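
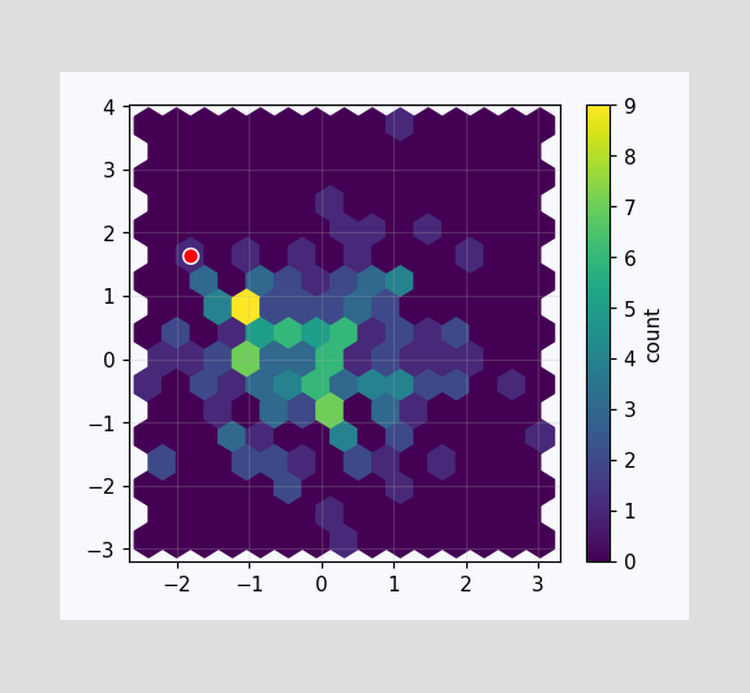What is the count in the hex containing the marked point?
1

The marked hex reads 1 on the colorbar.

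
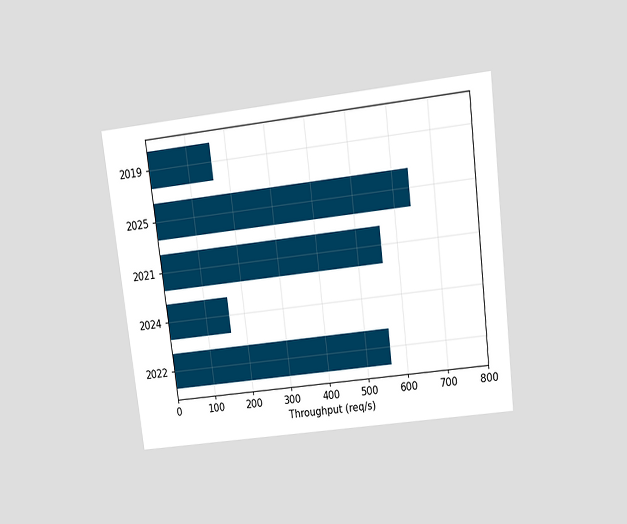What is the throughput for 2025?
640req/s

The chart is tilted about 7° counter-clockwise and viewed at a slight angle. Reading along the chart's x-axis, the 2025 bar reaches 640req/s.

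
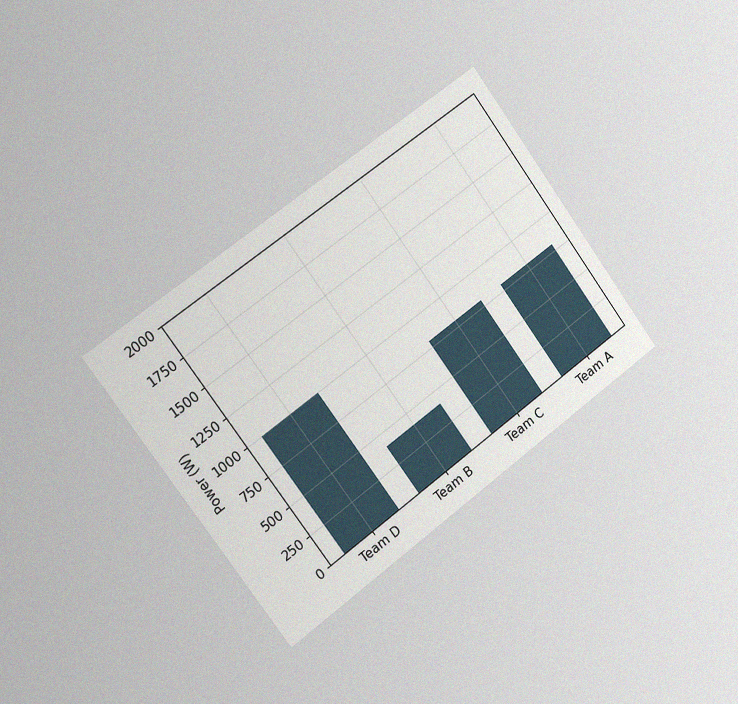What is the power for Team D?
The chart is tilted about 36° counter-clockwise and viewed slightly from the left, with some photo noise. Reading along the chart's y-axis, the Team D bar reaches 1000W.

1000W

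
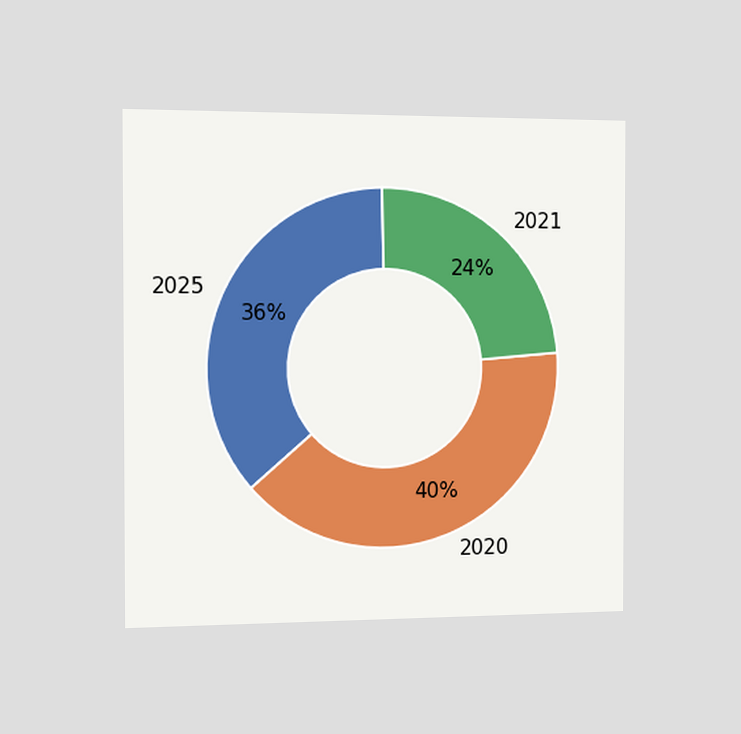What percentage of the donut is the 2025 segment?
36%

The chart is viewed slightly from the left. The 2025 segment takes up 36% of the ring.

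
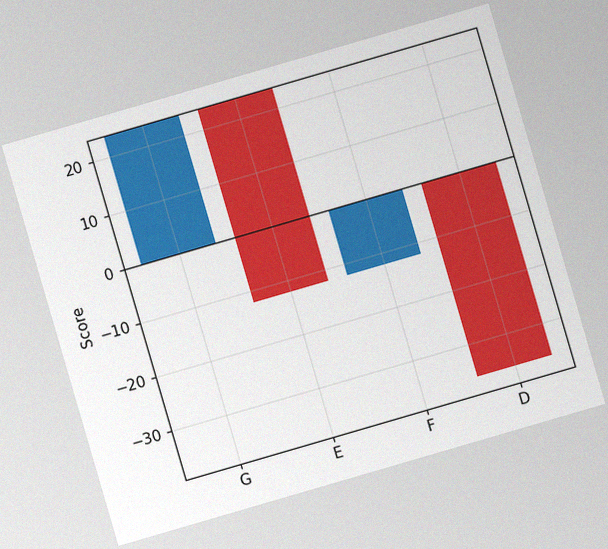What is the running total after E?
-12

The chart is tilted about 16° counter-clockwise, with some photo noise. After E the running total reaches -12.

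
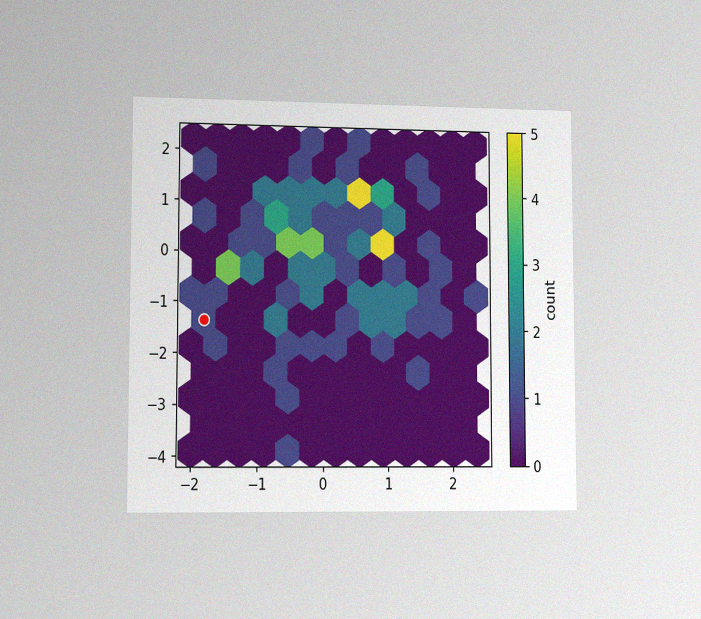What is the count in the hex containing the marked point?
The chart is viewed slightly from the left, with some photo noise. The marked hex reads 1 on the colorbar.

1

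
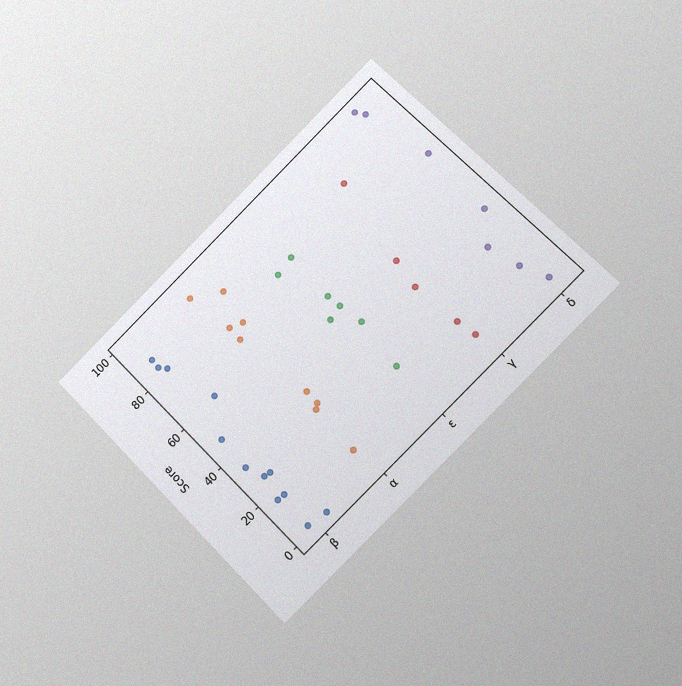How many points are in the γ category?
The chart is tilted about 45° counter-clockwise and viewed slightly from the right, with some photo noise. Counting the markers in the γ column gives 5.

5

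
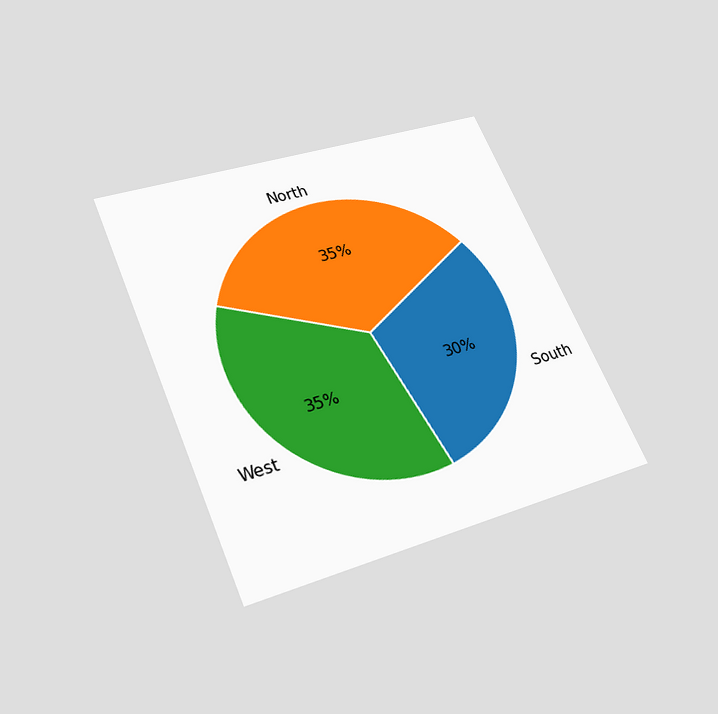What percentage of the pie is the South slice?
The chart is tilted about 23° counter-clockwise and viewed slightly from below. The South slice takes up 30% of the pie.

30%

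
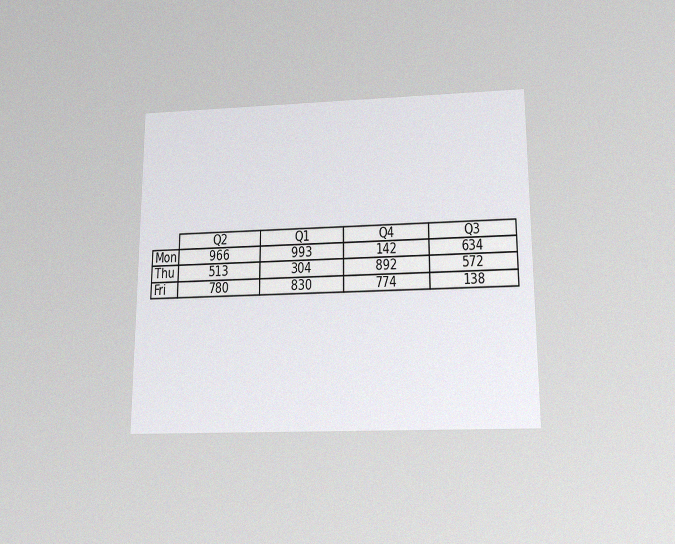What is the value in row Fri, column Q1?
The chart is viewed slightly from below, with some photo noise. The (Fri, Q1) cell reads 830.

830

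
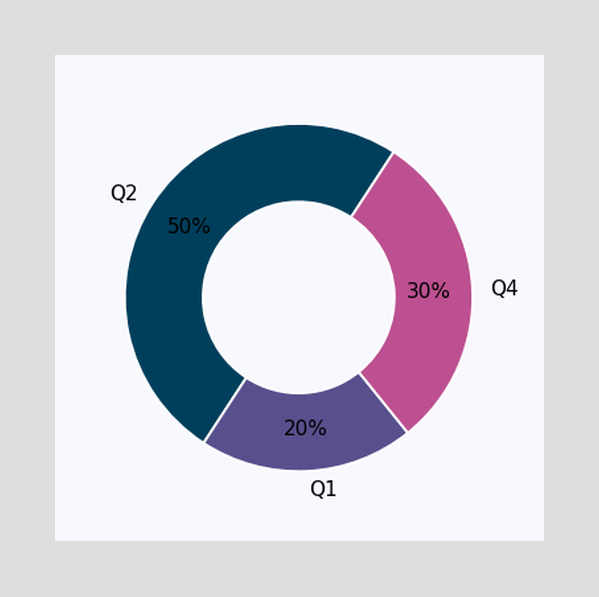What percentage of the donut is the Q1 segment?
20%

The Q1 segment takes up 20% of the ring.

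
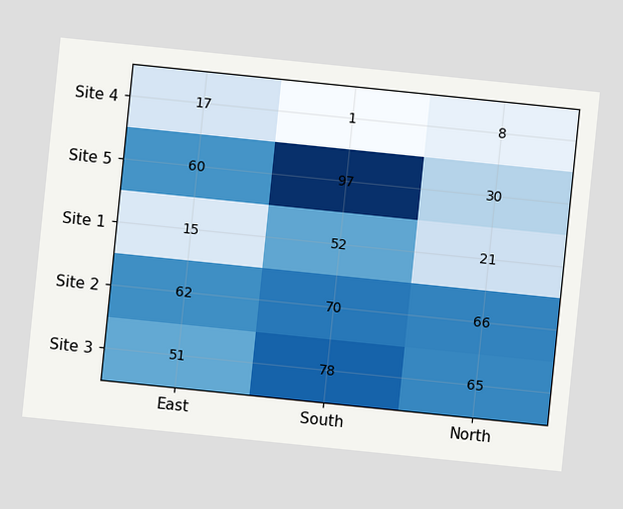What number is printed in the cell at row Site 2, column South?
The chart is tilted about 6° clockwise. The (Site 2, South) cell reads 70.

70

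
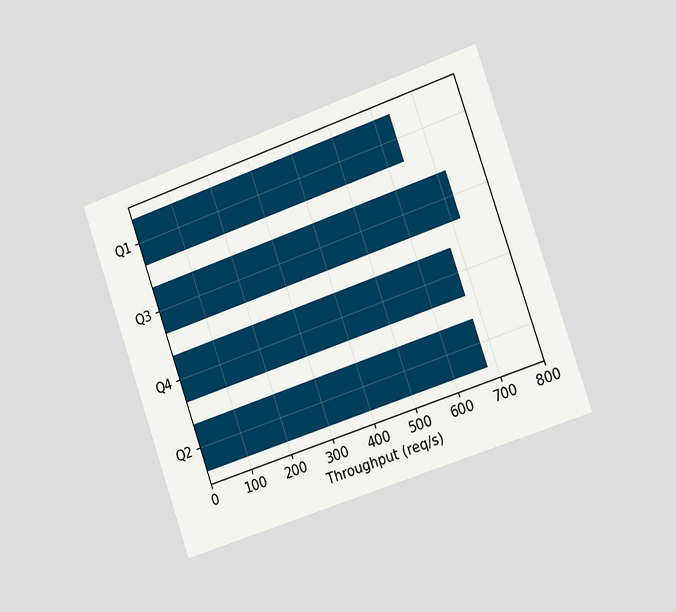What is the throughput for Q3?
720req/s

The chart is tilted about 19° counter-clockwise and viewed slightly from the right. Reading along the chart's x-axis, the Q3 bar reaches 720req/s.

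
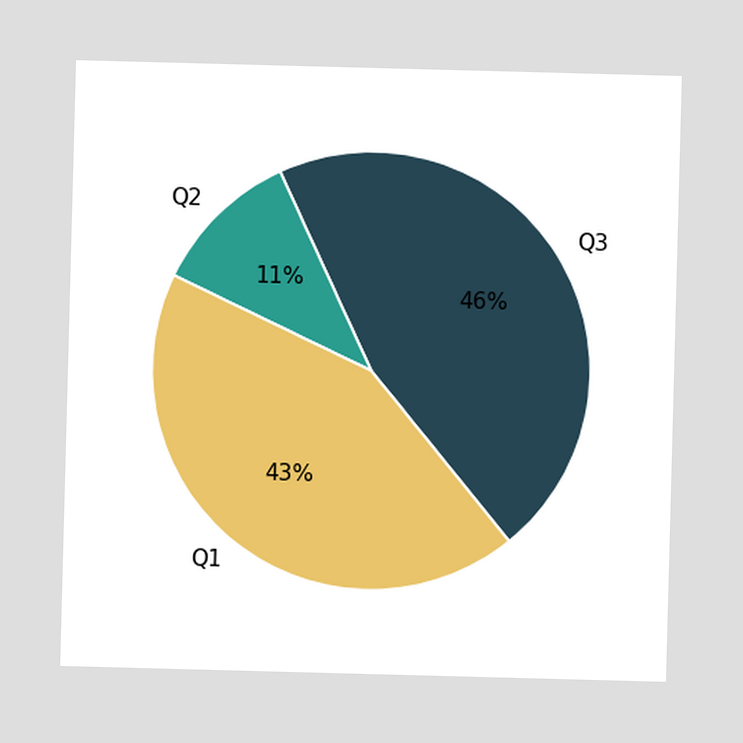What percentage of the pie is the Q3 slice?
The Q3 slice takes up 46% of the pie.

46%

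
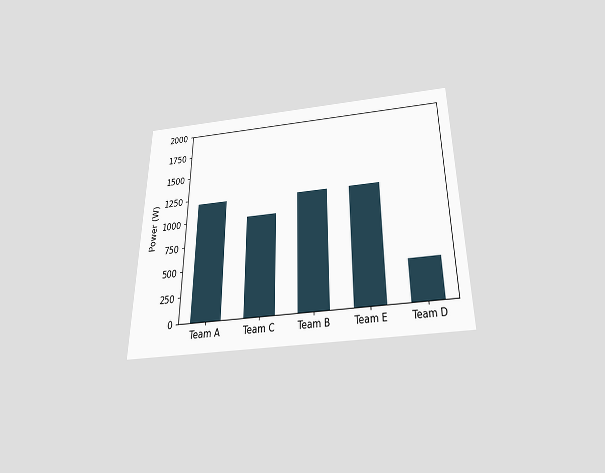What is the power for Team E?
1200W

The chart is viewed slightly from below. Reading along the chart's y-axis, the Team E bar reaches 1200W.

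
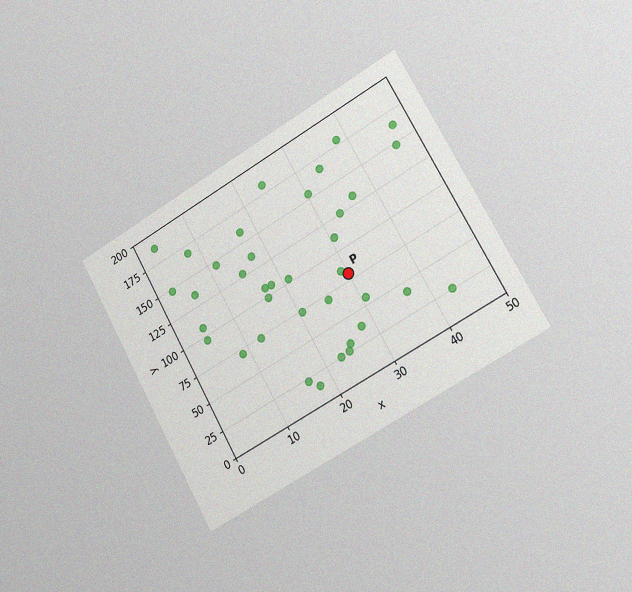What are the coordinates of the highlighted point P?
(30, 80)

The chart is tilted about 29° counter-clockwise and viewed slightly from the right, with some photo noise. Following the gridlines from P to each axis, P sits at (30, 80).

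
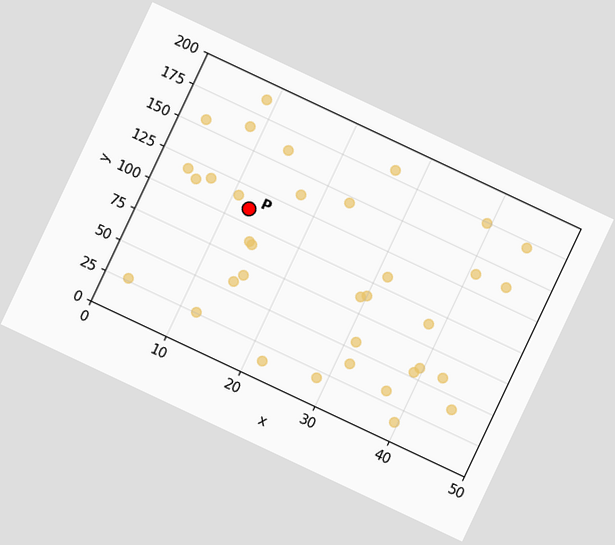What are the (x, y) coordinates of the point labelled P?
(12.5, 110)

The chart is tilted about 25° clockwise. Following the gridlines from P to each axis, P sits at (12.5, 110).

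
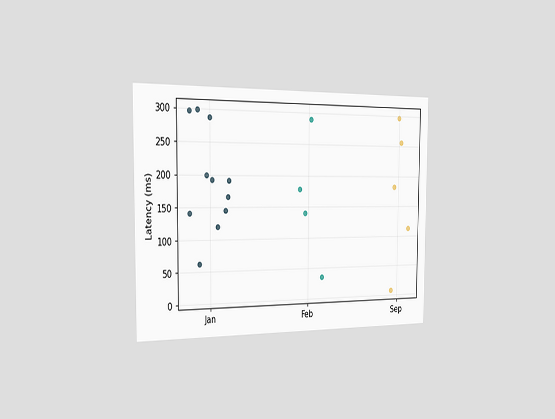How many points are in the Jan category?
11

The chart is viewed slightly from the left. Counting the markers in the Jan column gives 11.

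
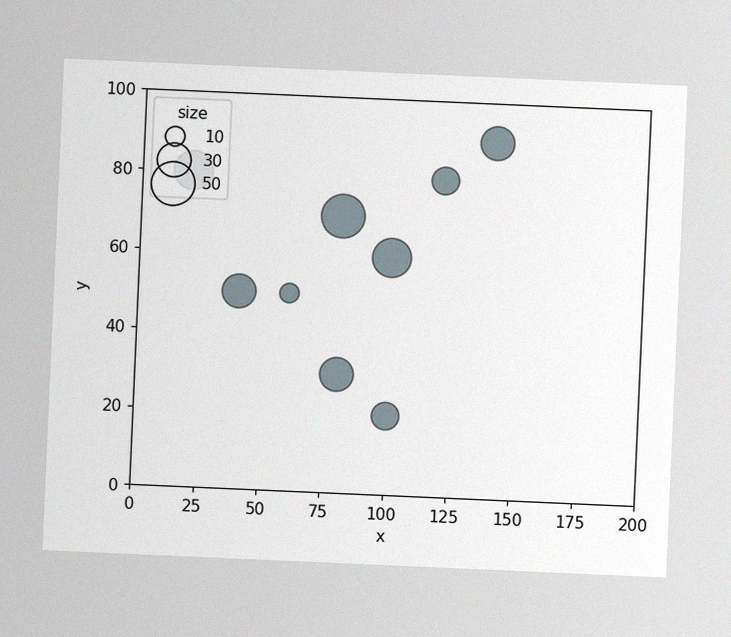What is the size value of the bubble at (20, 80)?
The chart is tilted about 3° clockwise, with some photo noise. Matching the bubble at (20, 80) against the size legend gives 40.

40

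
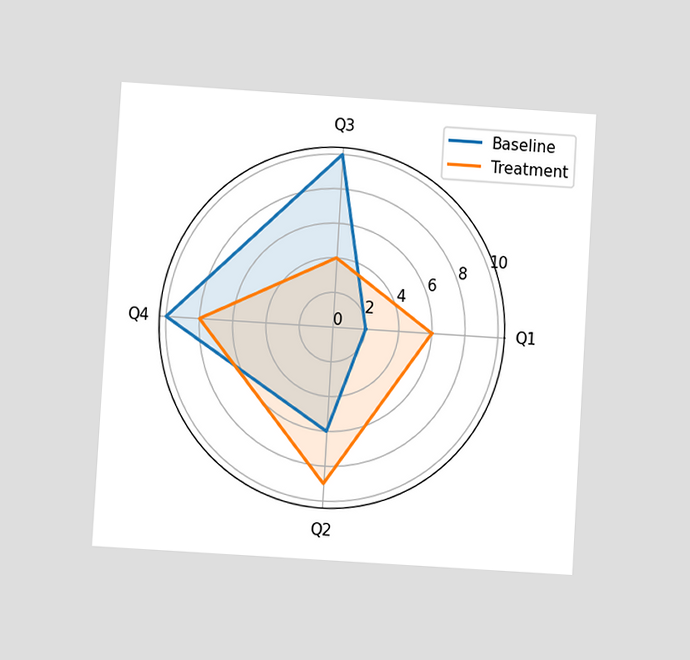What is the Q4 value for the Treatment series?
8

The chart is tilted about 3° clockwise and viewed at a slight angle. On the Q4 axis, Treatment reaches 8.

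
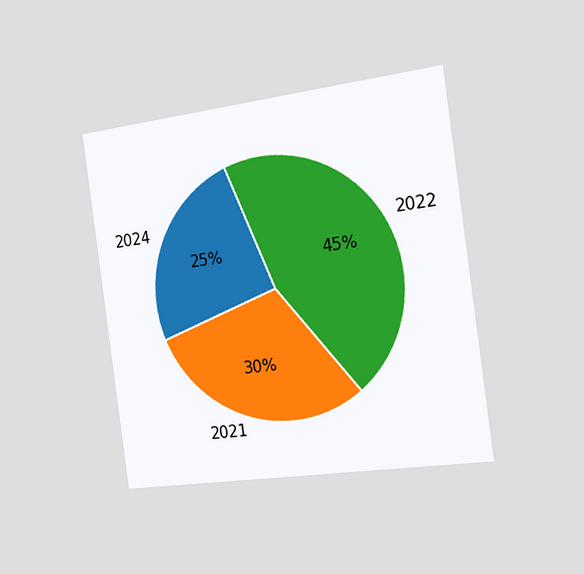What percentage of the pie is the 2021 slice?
30%

The chart is tilted about 8° counter-clockwise and viewed slightly from the right. The 2021 slice takes up 30% of the pie.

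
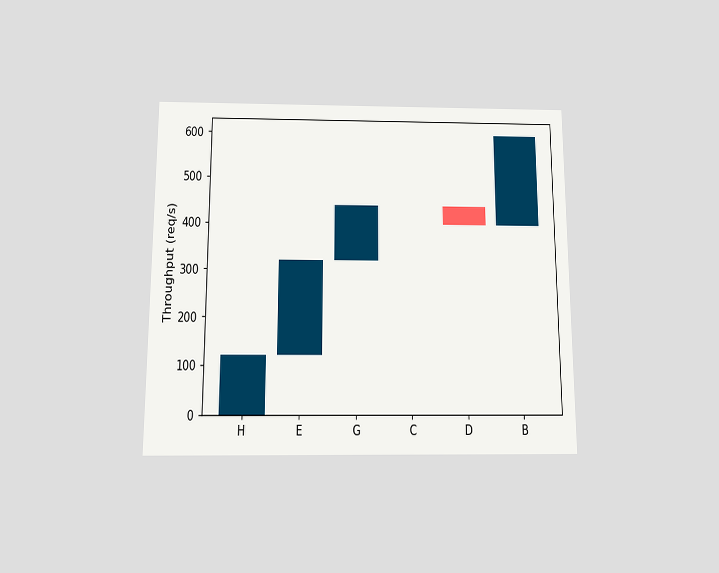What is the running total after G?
The chart is viewed slightly from below. After G the running total reaches 440req/s.

440req/s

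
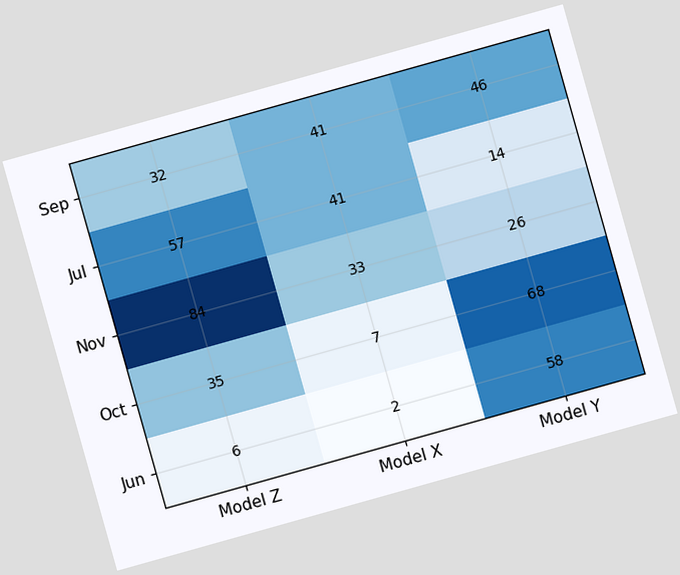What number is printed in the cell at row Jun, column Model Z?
6

The chart is tilted about 16° counter-clockwise. The (Jun, Model Z) cell reads 6.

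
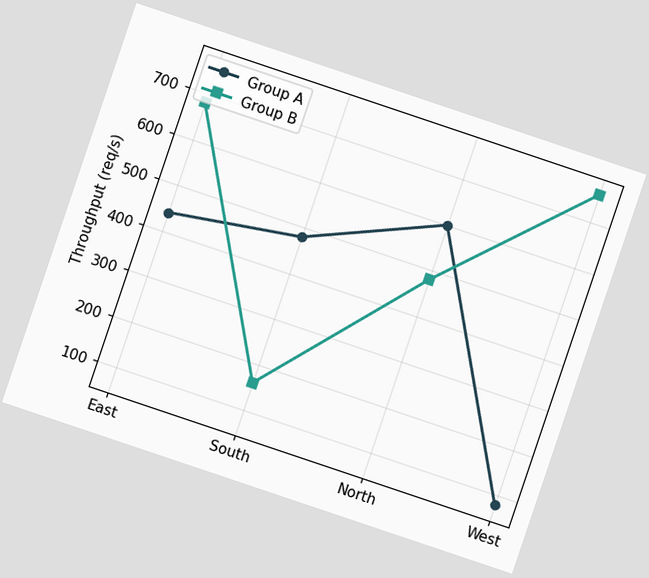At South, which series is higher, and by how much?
The chart is tilted about 19° clockwise. At South, Group A sits above the other line by 320req/s.

Group A, by 320req/s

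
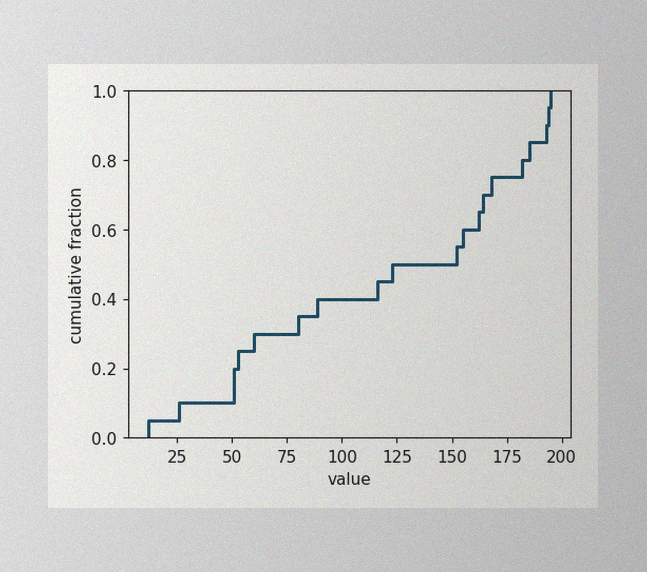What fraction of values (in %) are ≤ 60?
The image has some photo noise and uneven lighting. At x=60 the ECDF step is at 30%.

30%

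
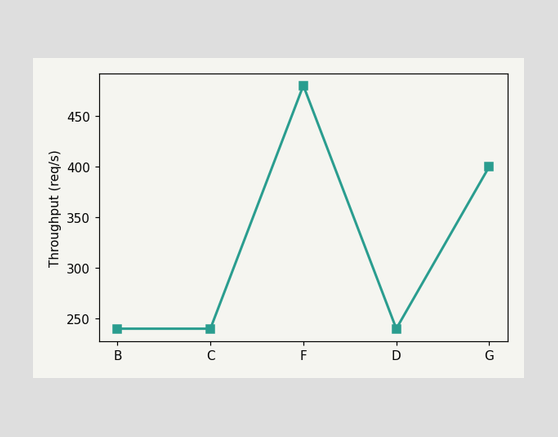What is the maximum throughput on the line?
480req/s

The highest point is at F, and reading across to the y-axis gives 480req/s.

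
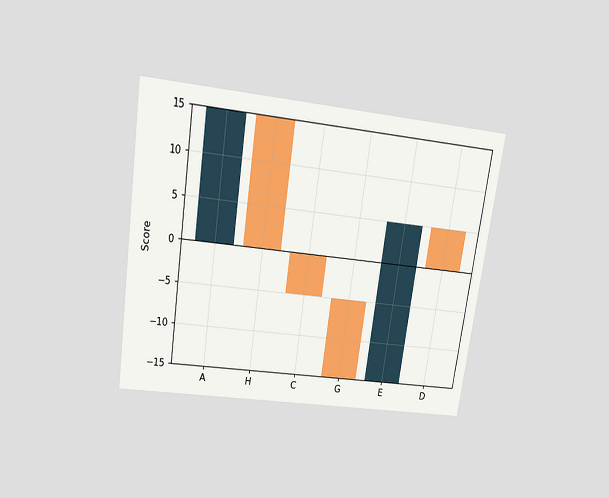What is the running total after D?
0

The chart is tilted about 8° clockwise and viewed slightly from above. After D the running total reaches 0.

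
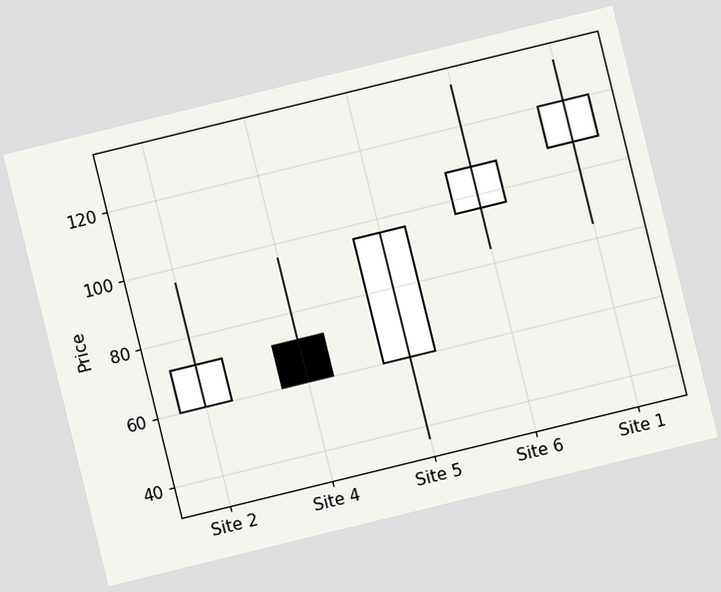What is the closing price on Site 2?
The chart is tilted about 14° counter-clockwise. The Site 2 candle closes at 72.

72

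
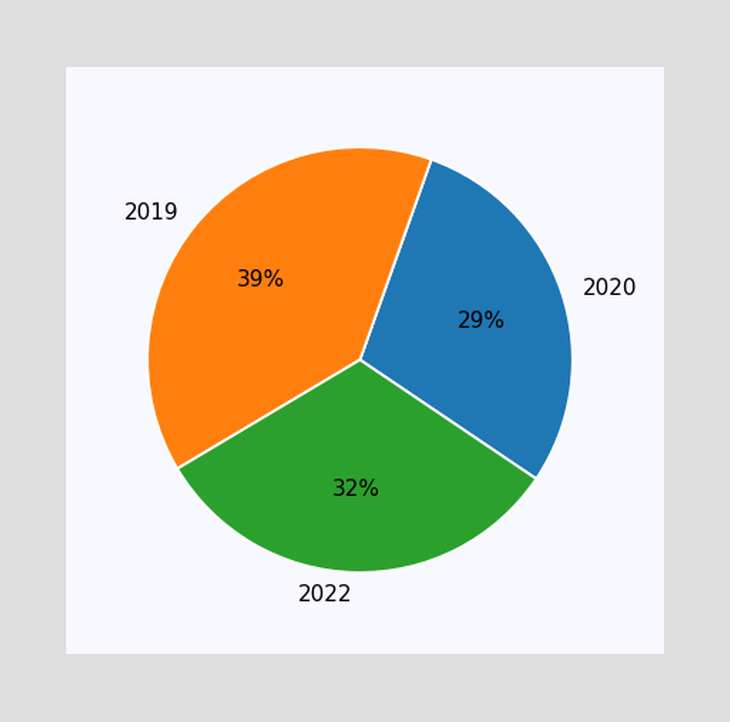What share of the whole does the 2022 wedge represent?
The 2022 slice takes up 32% of the pie.

32%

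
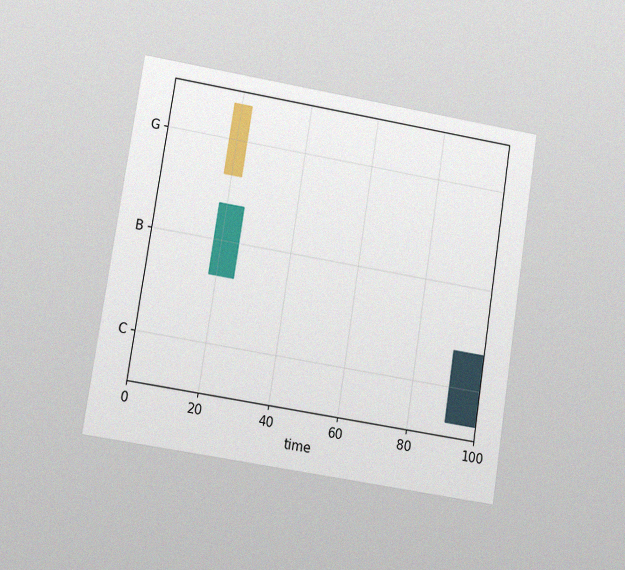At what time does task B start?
18

The chart is tilted about 9° clockwise and viewed at a slight angle, with some photo noise. The B bar begins at t=18.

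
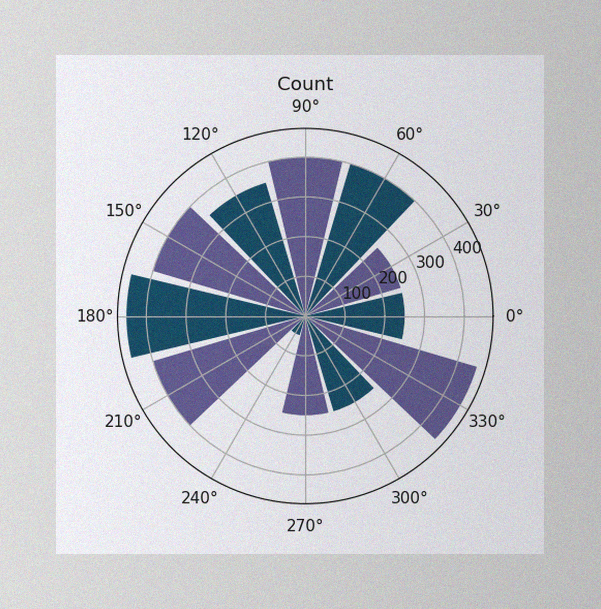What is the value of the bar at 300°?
The image has some photo noise and uneven lighting. The bar at 300° reaches 250 on the radial axis.

250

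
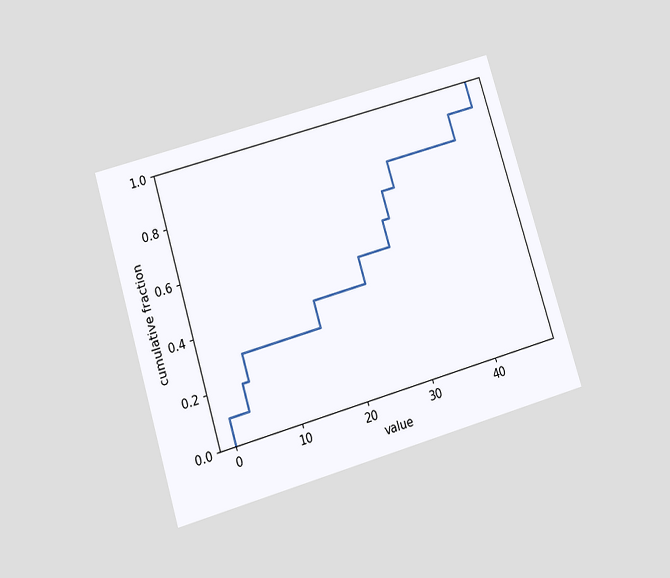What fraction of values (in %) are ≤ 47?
100%

The chart is tilted about 17° counter-clockwise and viewed slightly from below. At x=47 the ECDF step is at 100%.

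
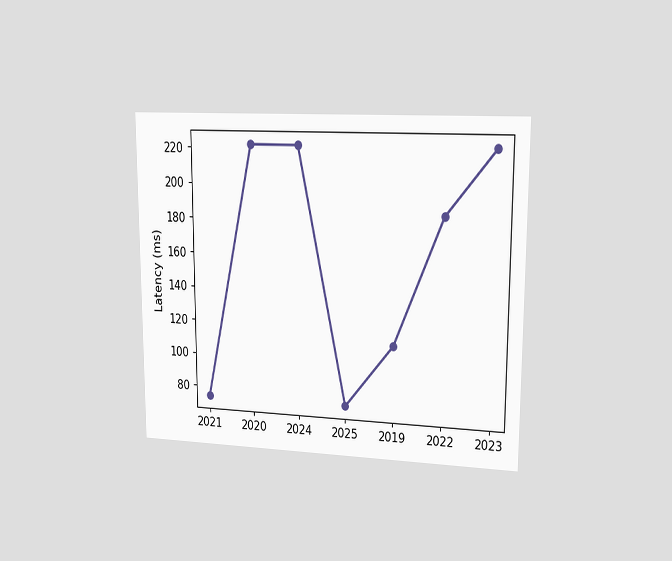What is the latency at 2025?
74ms

The chart is viewed slightly from the right. At 2025, the line is at 74ms.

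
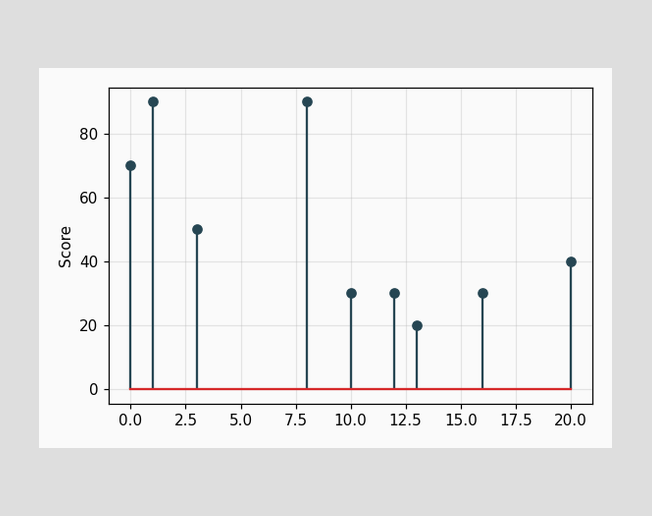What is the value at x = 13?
20

The stem at x=13 reaches 20.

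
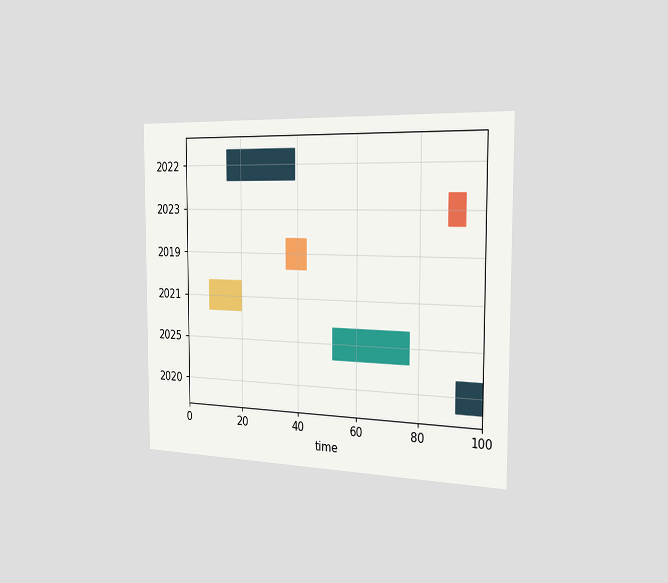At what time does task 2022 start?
15

The chart is viewed slightly from the right. The 2022 bar begins at t=15.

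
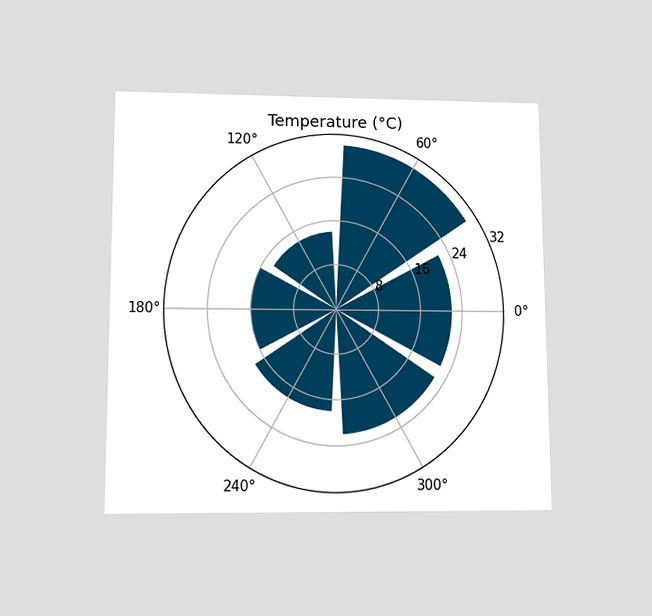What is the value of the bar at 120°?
The chart is viewed slightly from below. The bar at 120° reaches 14°C on the radial axis.

14°C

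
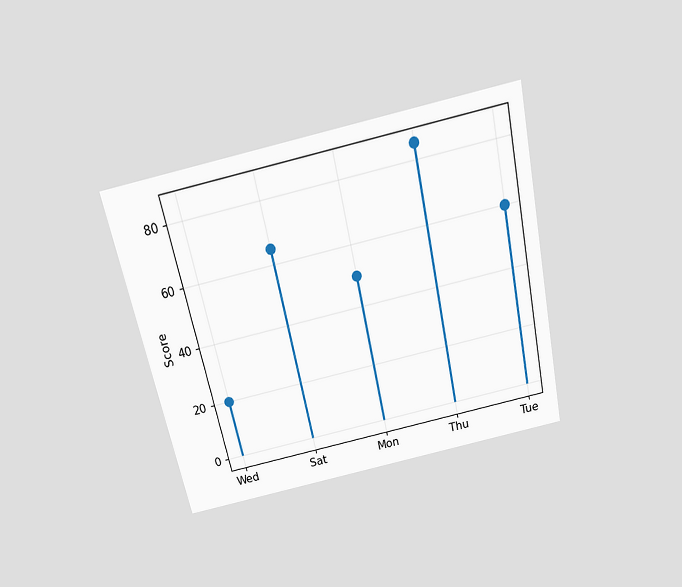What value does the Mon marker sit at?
50

The chart is tilted about 12° counter-clockwise and viewed slightly from above. The Mon marker sits at 50.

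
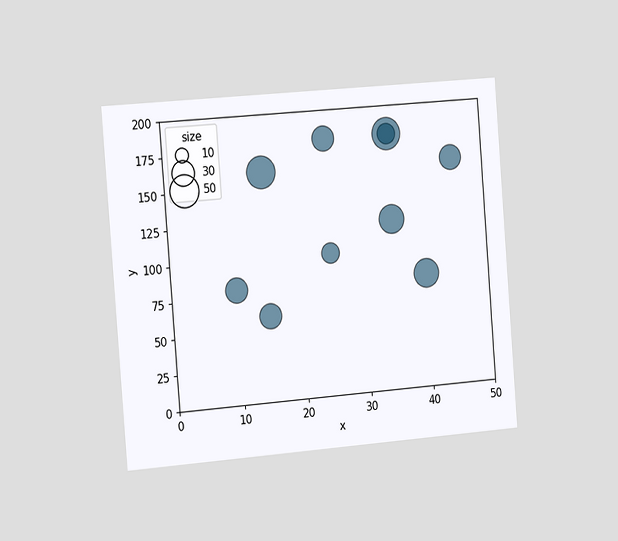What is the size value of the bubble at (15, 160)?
50

The chart is tilted about 5° counter-clockwise and viewed slightly from the left. Matching the bubble at (15, 160) against the size legend gives 50.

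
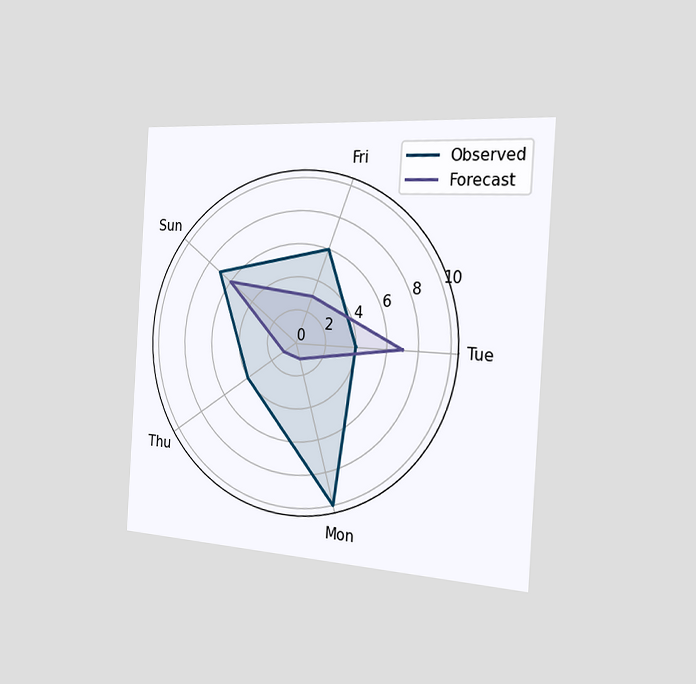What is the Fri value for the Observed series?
6

The chart is tilted about 4° clockwise and viewed slightly from the right. On the Fri axis, Observed reaches 6.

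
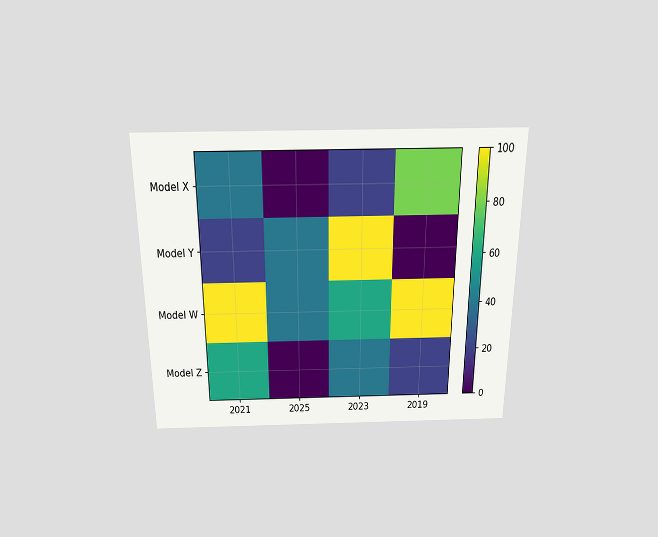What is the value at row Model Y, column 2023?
The chart is viewed slightly from above. Matching cell (Model Y, 2023) against the colorbar gives 100.

100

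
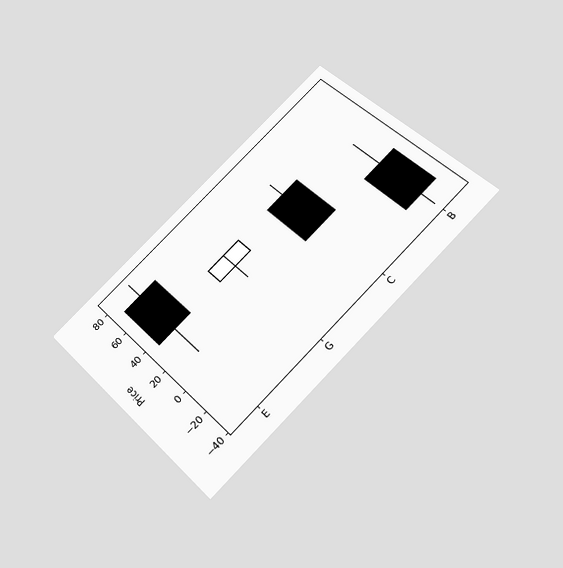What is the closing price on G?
The chart is tilted about 45° counter-clockwise and viewed slightly from below. The G candle closes at 48.

48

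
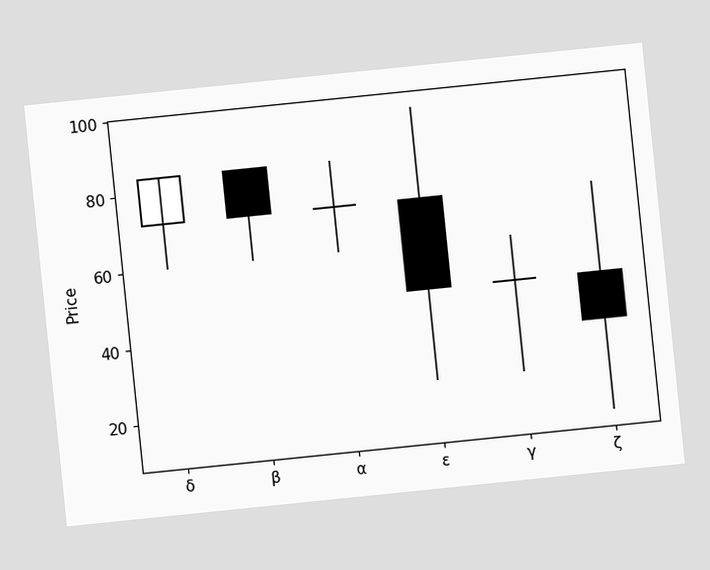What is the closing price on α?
72

The chart is tilted about 6° counter-clockwise. The α candle closes at 72.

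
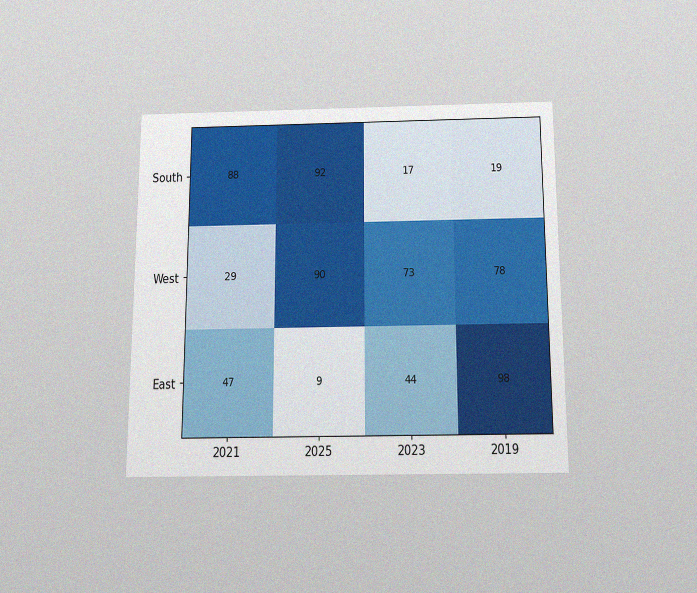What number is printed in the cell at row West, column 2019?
78

The chart is viewed slightly from below, with some photo noise. The (West, 2019) cell reads 78.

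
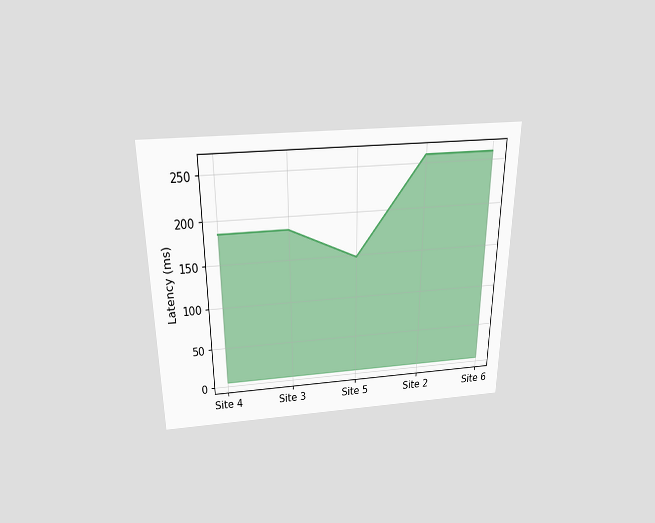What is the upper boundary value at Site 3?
The chart is viewed slightly from above. At Site 3 the upper boundary is at 185ms.

185ms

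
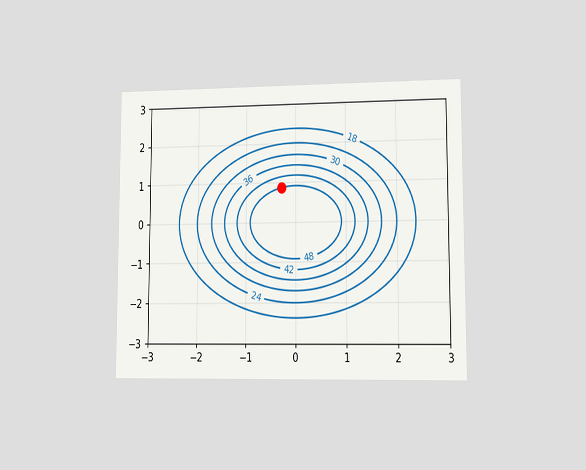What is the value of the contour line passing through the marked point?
48

The chart is viewed at a slight angle. The marked point sits on the contour labelled 48.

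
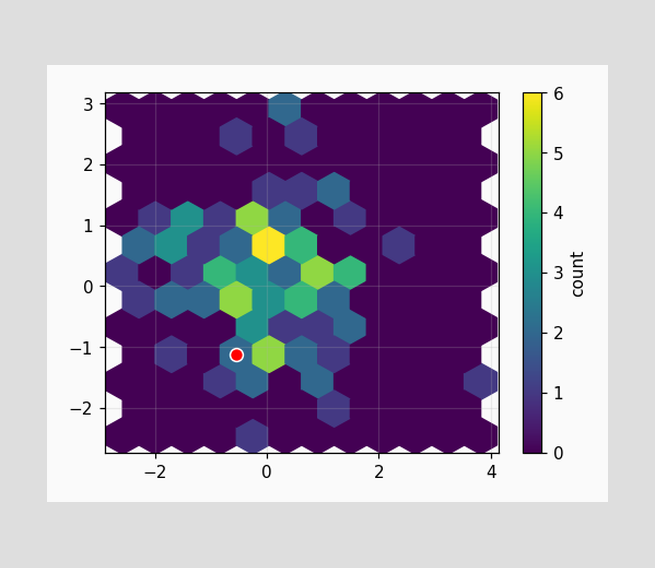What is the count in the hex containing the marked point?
The marked hex reads 2 on the colorbar.

2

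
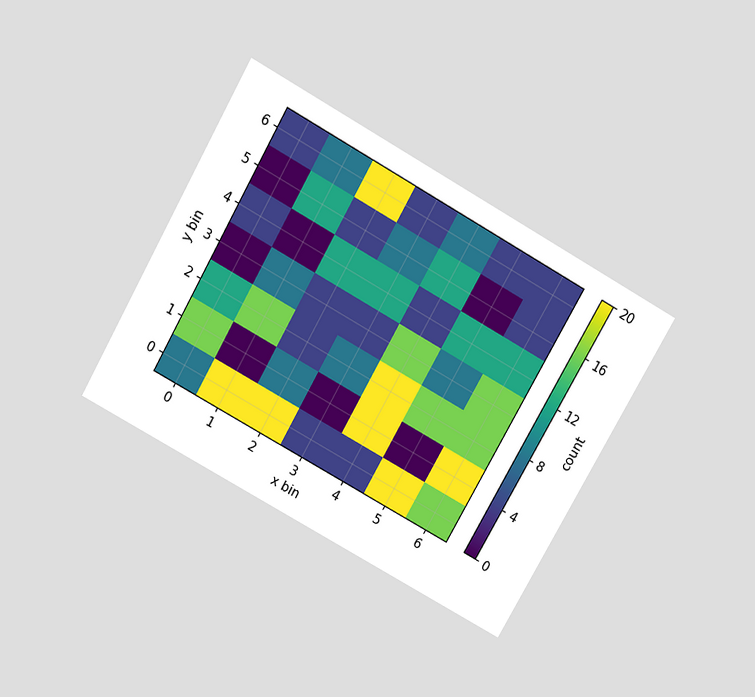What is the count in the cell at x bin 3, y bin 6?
The chart is tilted about 29° clockwise and viewed slightly from above. Matching the cell (3, 6) against the colorbar gives 4.

4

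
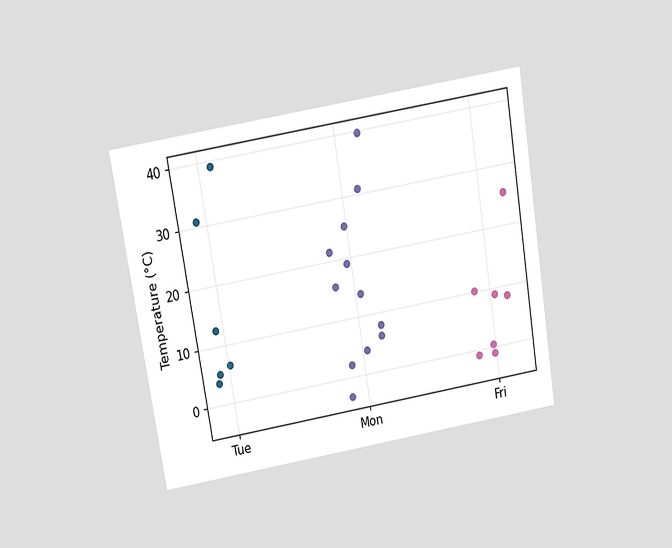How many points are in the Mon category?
12

The chart is tilted about 9° counter-clockwise and viewed slightly from above. Counting the markers in the Mon column gives 12.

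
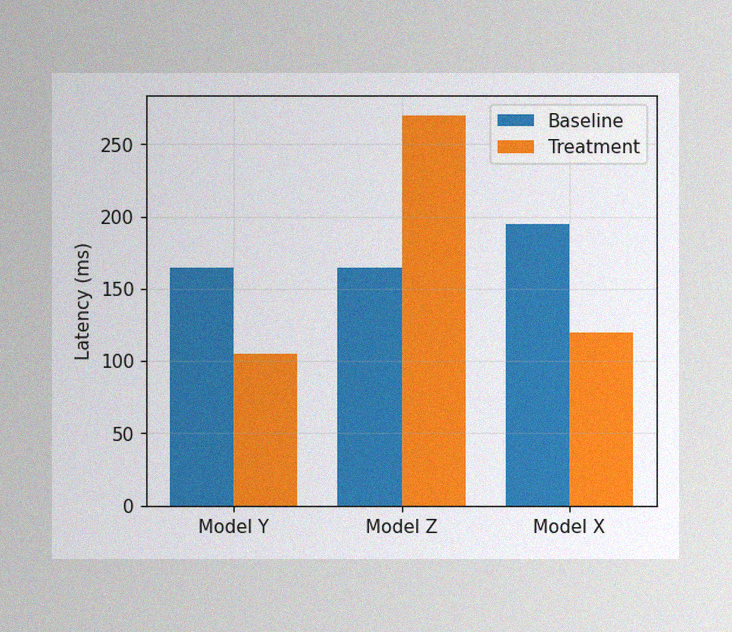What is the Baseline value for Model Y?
The image has some photo noise and uneven lighting. The Baseline bar at Model Y reaches 165ms on the y-axis.

165ms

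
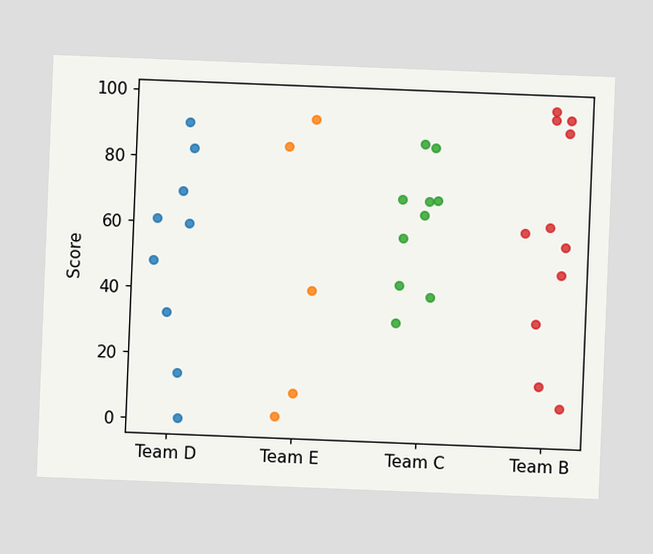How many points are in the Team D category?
9

The chart is tilted about 2° clockwise. Counting the markers in the Team D column gives 9.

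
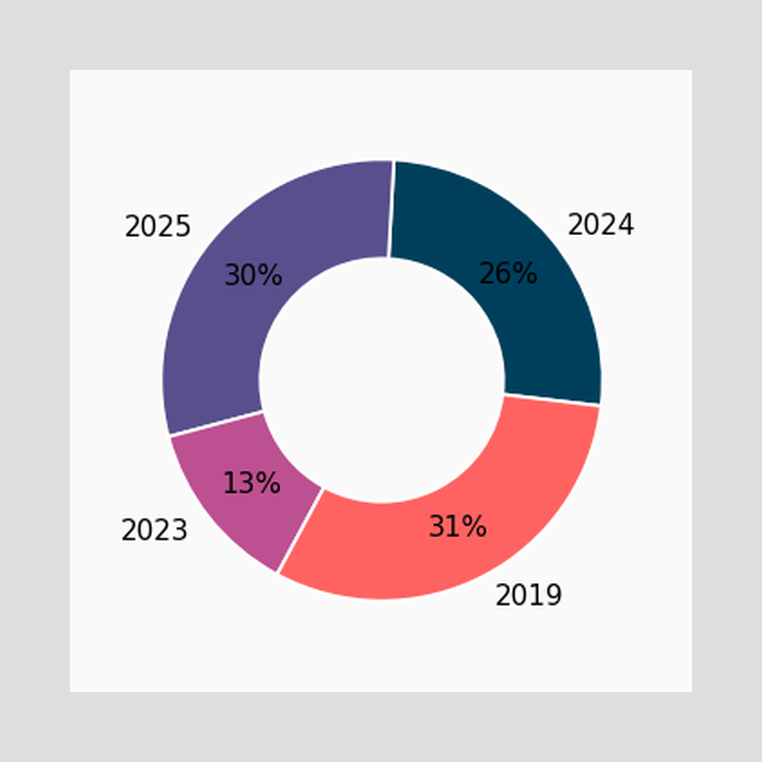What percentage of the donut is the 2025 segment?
30%

The 2025 segment takes up 30% of the ring.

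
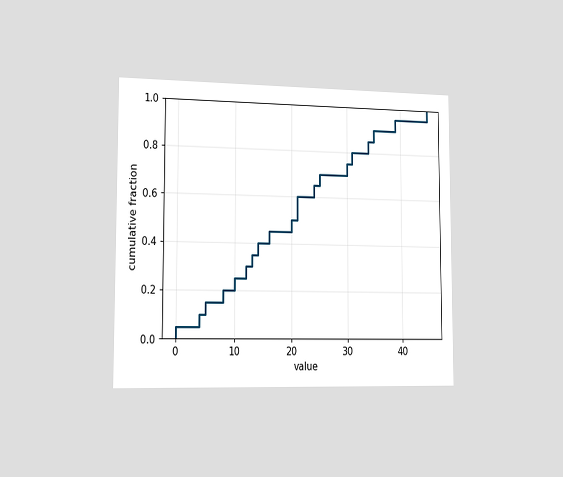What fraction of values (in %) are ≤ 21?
The chart is viewed slightly from the left. At x=21 the ECDF step is at 60%.

60%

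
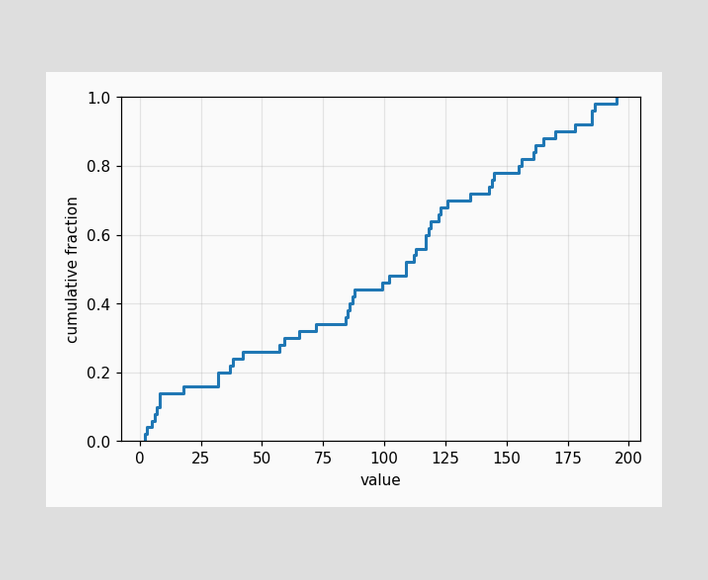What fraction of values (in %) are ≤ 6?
At x=6 the ECDF step is at 8%.

8%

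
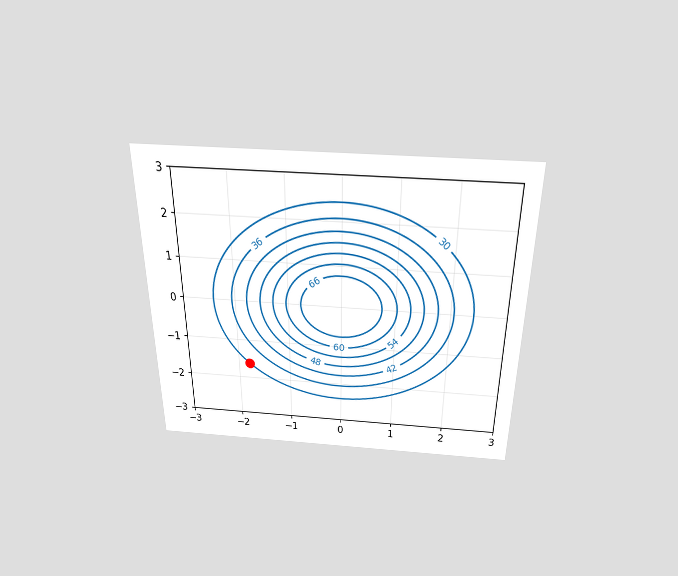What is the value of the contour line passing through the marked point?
The chart is viewed slightly from above. The marked point sits on the contour labelled 30.

30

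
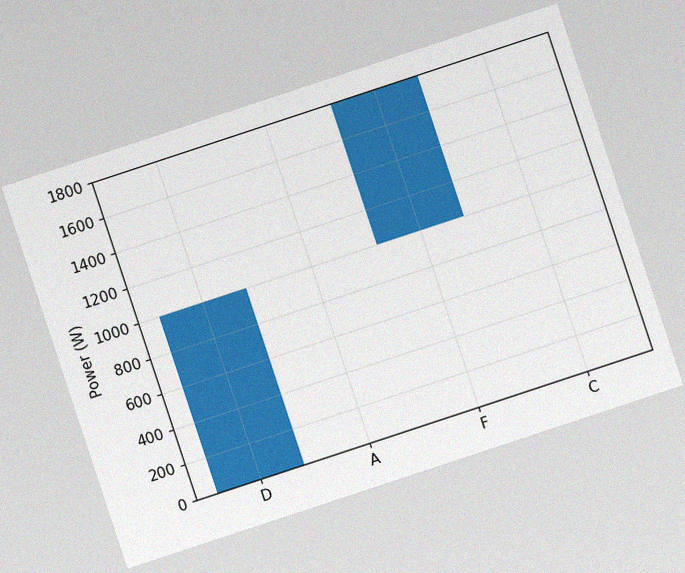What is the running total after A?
1000W

The chart is tilted about 18° counter-clockwise, with some photo noise. After A the running total reaches 1000W.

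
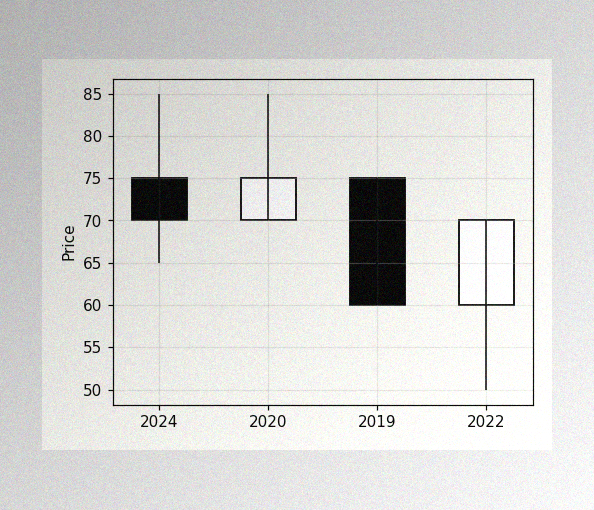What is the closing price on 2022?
The image has some photo noise and uneven lighting. The 2022 candle closes at 70.

70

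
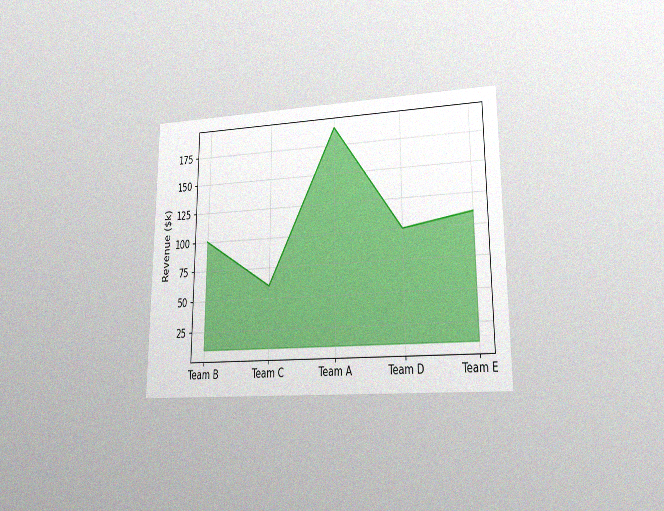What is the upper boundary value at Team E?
$110k

The chart is viewed at a slight angle, with some photo noise. At Team E the upper boundary is at $110k.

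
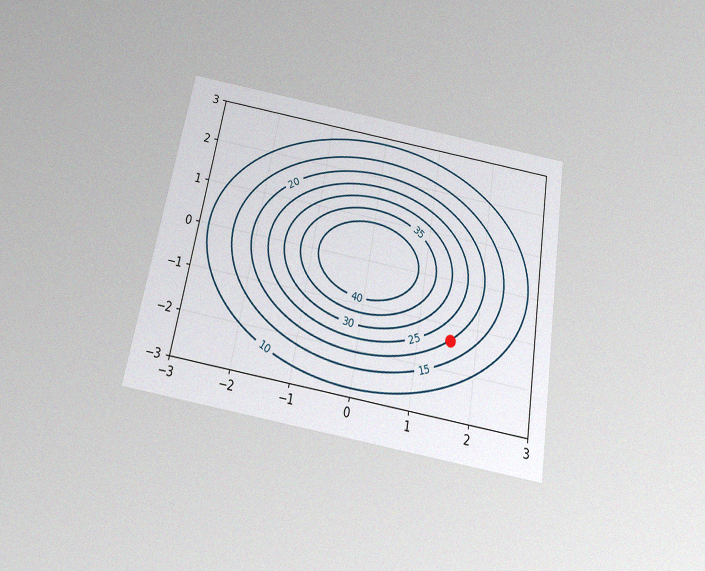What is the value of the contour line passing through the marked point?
20

The chart is tilted about 10° clockwise and viewed slightly from below, with some photo noise. The marked point sits on the contour labelled 20.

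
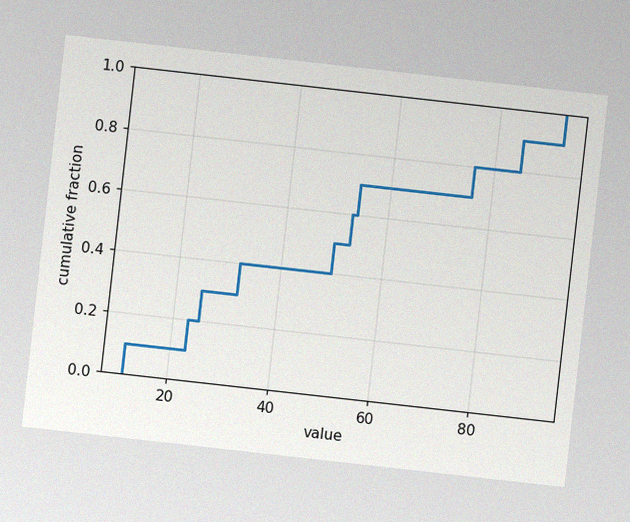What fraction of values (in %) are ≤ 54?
The chart is tilted about 6° clockwise, with some photo noise. At x=54 the ECDF step is at 70%.

70%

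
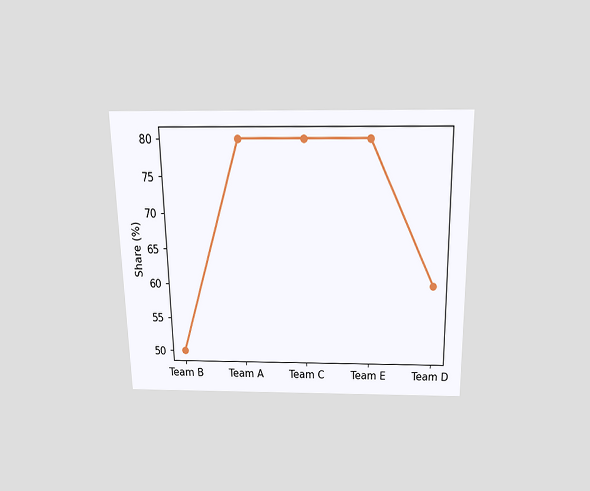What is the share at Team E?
80%

The chart is viewed slightly from above. At Team E, the line is at 80%.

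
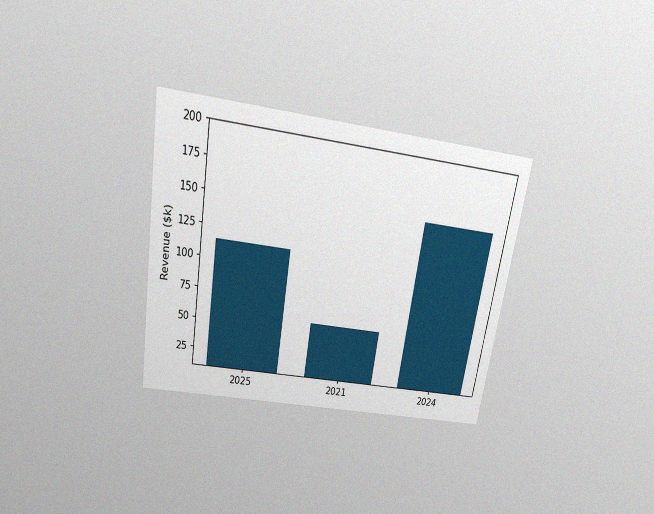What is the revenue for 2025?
$114k

The chart is tilted about 9° clockwise and viewed slightly from above, with some photo noise. Reading along the chart's y-axis, the 2025 bar reaches $114k.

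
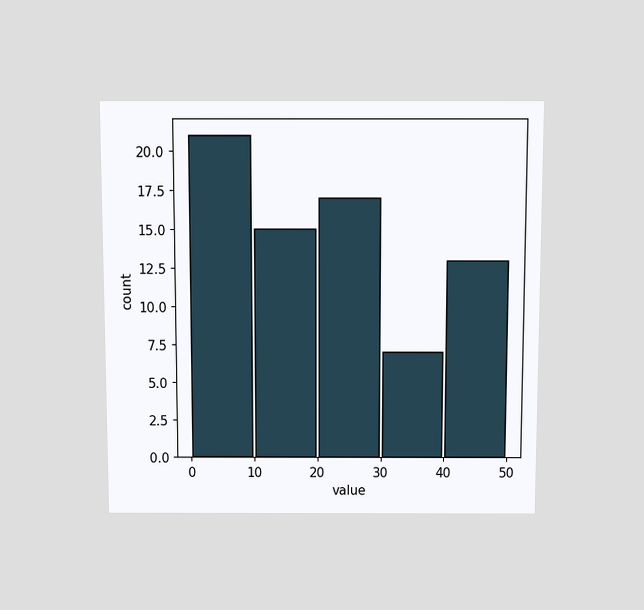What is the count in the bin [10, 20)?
The chart is viewed slightly from above. The [10, 20) bin has height 15.

15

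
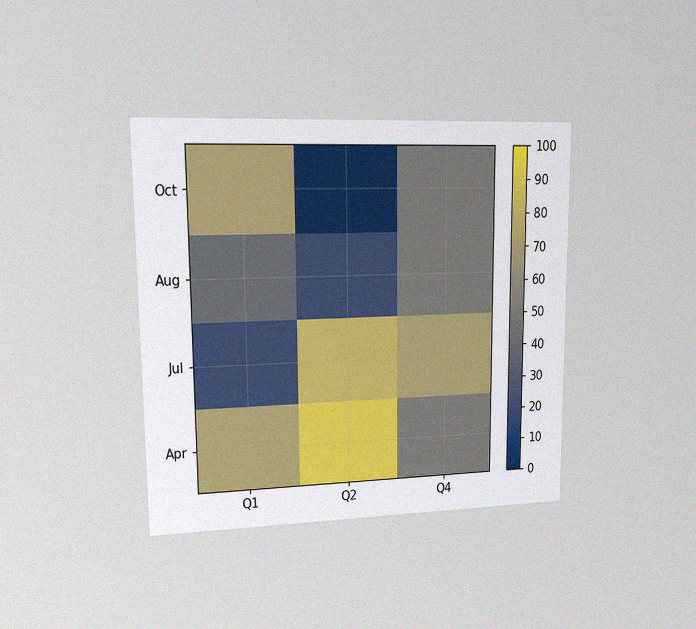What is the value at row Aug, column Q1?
40

The chart is viewed at a slight angle, with some photo noise. Matching cell (Aug, Q1) against the colorbar gives 40.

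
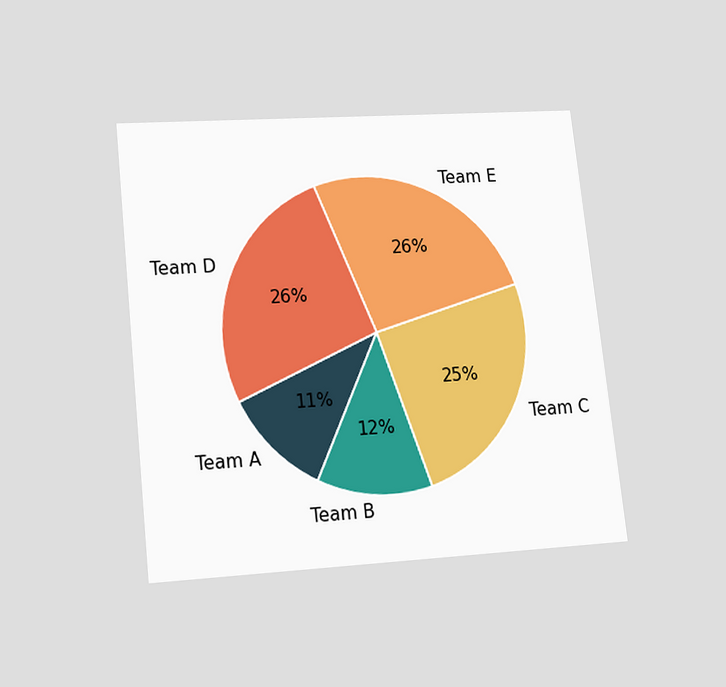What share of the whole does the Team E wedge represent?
The chart is tilted about 6° counter-clockwise and viewed slightly from below. The Team E slice takes up 26% of the pie.

26%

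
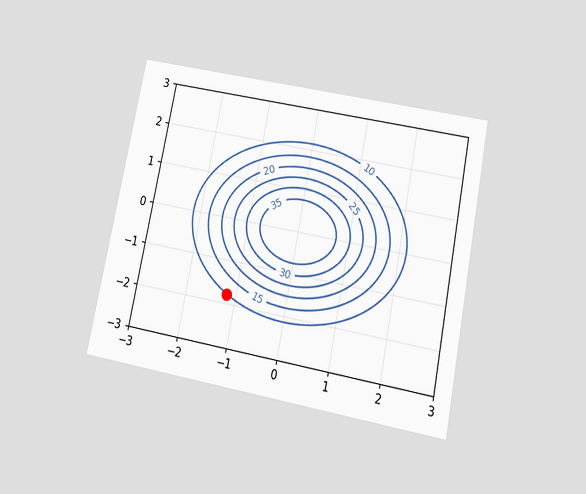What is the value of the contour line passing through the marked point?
The chart is tilted about 11° clockwise and viewed slightly from below. The marked point sits on the contour labelled 10.

10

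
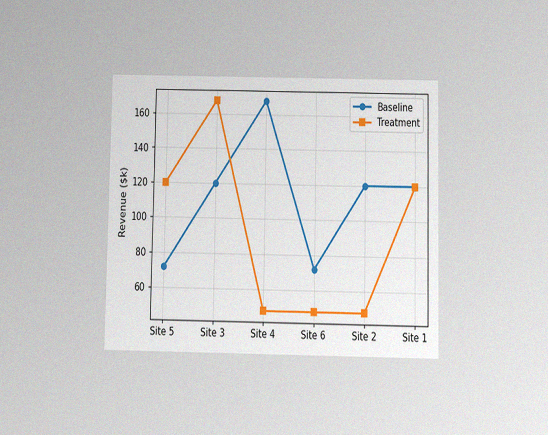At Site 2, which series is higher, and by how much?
The chart is viewed at a slight angle, with some photo noise. At Site 2, Baseline sits above the other line by $72k.

Baseline, by $72k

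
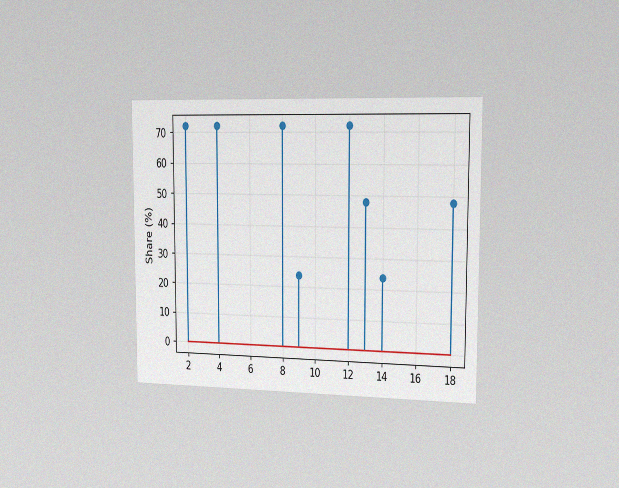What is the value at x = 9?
24%

The chart is viewed slightly from the right, with some photo noise. The stem at x=9 reaches 24%.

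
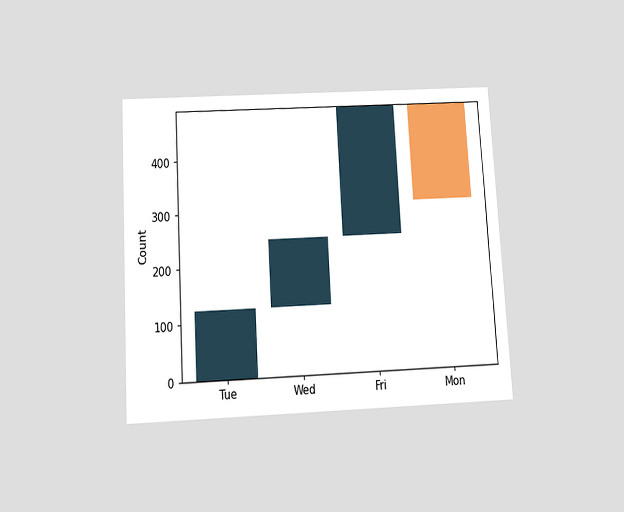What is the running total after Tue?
124

The chart is tilted about 3° counter-clockwise and viewed slightly from below. After Tue the running total reaches 124.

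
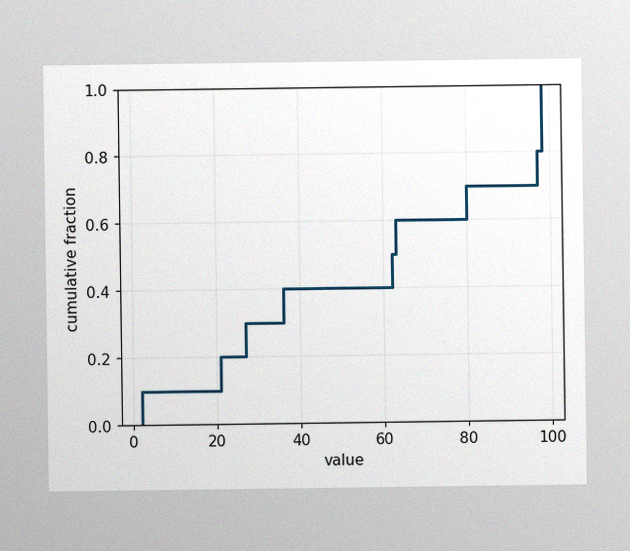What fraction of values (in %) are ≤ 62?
50%

The image has some photo noise and uneven lighting. At x=62 the ECDF step is at 50%.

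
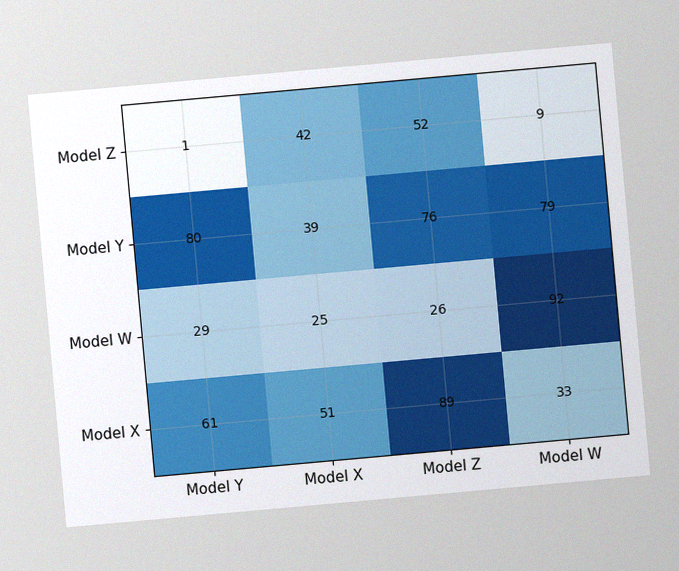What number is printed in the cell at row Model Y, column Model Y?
80

The chart is tilted about 5° counter-clockwise, with some photo noise. The (Model Y, Model Y) cell reads 80.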